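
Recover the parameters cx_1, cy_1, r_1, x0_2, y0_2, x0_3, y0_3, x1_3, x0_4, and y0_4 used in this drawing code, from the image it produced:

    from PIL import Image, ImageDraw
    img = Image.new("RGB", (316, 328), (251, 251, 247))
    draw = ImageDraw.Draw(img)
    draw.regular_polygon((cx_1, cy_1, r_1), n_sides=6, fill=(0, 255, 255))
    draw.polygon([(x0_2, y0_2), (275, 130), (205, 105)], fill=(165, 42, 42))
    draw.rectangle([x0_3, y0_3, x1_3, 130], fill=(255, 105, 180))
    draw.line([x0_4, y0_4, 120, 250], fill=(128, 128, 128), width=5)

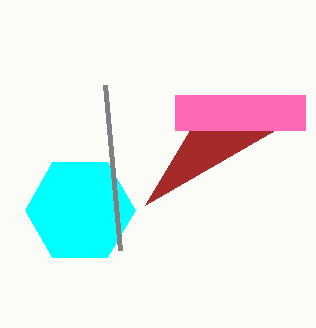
cx_1 = 80
cy_1 = 210
r_1 = 55
x0_2 = 145
y0_2 = 205
x0_3 = 175
y0_3 = 95
x1_3 = 305
x0_4 = 105
y0_4 = 85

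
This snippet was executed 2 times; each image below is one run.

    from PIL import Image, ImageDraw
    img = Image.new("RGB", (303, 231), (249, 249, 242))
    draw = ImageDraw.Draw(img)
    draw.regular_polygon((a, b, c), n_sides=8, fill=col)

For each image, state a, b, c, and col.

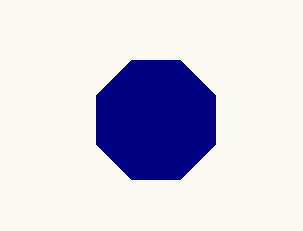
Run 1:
a = 156
b = 120
c = 64
col = 'navy'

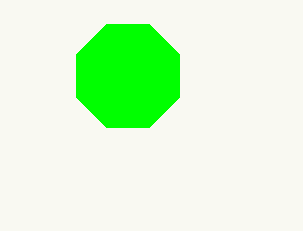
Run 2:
a = 128, b = 76, c = 56, col = 'lime'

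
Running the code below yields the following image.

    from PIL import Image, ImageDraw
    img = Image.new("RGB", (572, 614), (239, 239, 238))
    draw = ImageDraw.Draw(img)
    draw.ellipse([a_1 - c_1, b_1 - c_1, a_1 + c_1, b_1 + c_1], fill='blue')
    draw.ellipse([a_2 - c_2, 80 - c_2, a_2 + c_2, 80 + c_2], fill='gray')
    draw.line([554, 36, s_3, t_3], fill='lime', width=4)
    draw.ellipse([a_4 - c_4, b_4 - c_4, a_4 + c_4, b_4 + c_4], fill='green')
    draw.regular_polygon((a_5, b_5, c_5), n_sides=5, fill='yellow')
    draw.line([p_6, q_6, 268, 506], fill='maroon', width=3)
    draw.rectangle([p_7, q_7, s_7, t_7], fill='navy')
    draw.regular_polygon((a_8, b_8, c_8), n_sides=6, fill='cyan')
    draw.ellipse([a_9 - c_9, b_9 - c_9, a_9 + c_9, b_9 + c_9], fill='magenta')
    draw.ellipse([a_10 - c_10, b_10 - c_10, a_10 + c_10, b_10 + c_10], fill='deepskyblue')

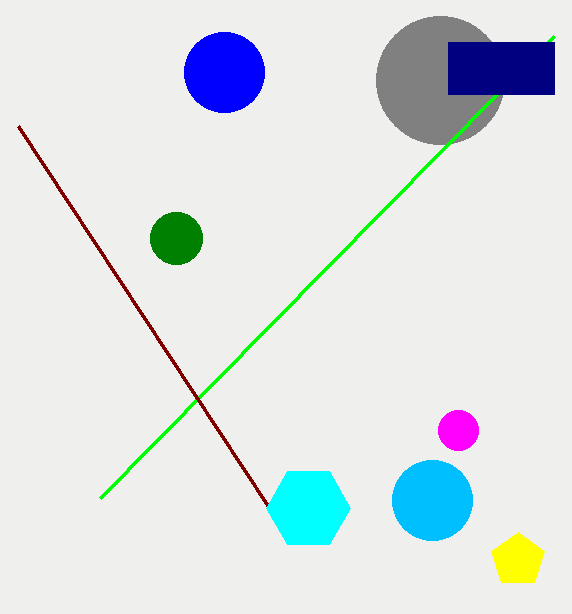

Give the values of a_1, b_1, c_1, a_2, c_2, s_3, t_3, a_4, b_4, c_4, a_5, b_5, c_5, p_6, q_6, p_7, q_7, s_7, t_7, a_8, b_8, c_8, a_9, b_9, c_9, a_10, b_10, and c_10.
a_1 = 224; b_1 = 72; c_1 = 40; a_2 = 440; c_2 = 64; s_3 = 100; t_3 = 498; a_4 = 176; b_4 = 238; c_4 = 26; a_5 = 518; b_5 = 560; c_5 = 28; p_6 = 18; q_6 = 126; p_7 = 448; q_7 = 42; s_7 = 554; t_7 = 94; a_8 = 308; b_8 = 508; c_8 = 42; a_9 = 458; b_9 = 430; c_9 = 20; a_10 = 432; b_10 = 500; c_10 = 40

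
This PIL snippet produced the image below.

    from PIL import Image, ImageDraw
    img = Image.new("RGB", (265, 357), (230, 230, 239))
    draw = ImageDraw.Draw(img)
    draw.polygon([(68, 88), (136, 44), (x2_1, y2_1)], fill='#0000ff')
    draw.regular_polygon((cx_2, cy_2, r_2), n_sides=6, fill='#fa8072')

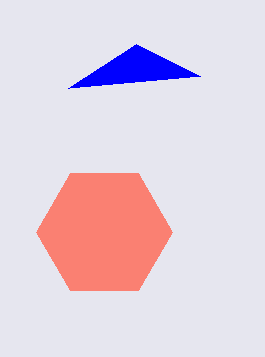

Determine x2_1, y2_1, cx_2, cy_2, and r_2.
x2_1 = 200; y2_1 = 76; cx_2 = 104; cy_2 = 232; r_2 = 68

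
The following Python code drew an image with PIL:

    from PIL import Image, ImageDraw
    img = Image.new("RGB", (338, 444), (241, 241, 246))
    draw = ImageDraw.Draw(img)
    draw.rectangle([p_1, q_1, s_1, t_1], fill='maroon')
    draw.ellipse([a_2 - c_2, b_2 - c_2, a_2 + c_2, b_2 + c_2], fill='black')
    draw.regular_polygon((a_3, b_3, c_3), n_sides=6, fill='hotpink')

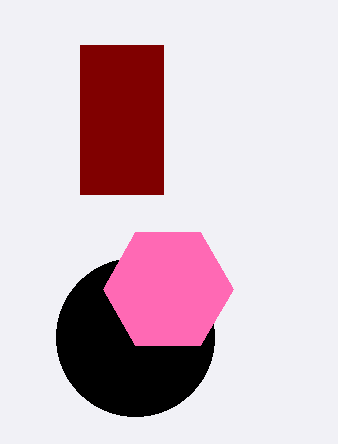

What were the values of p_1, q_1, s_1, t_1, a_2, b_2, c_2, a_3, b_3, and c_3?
p_1 = 80, q_1 = 45, s_1 = 163, t_1 = 194, a_2 = 135, b_2 = 337, c_2 = 79, a_3 = 168, b_3 = 289, c_3 = 65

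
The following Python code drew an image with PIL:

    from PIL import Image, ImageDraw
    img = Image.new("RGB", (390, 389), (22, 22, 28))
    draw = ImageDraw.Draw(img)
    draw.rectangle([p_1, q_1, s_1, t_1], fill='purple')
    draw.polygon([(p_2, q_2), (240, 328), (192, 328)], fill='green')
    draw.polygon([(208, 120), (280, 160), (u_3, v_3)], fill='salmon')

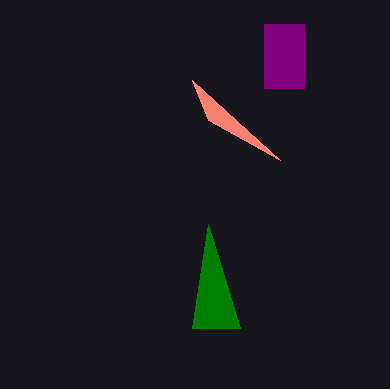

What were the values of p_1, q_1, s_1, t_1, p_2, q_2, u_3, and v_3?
p_1 = 264, q_1 = 24, s_1 = 304, t_1 = 88, p_2 = 208, q_2 = 224, u_3 = 192, v_3 = 80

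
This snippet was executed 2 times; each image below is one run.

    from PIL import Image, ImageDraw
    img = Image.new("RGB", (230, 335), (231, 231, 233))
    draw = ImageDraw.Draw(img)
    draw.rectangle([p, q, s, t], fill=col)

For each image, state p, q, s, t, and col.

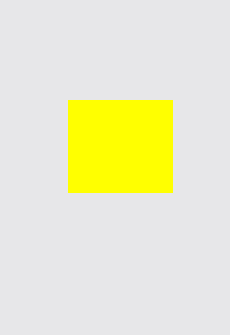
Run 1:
p = 68, q = 100, s = 172, t = 192, col = 'yellow'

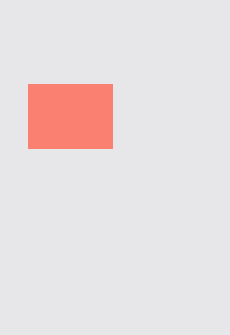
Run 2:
p = 28
q = 84
s = 112
t = 148
col = 'salmon'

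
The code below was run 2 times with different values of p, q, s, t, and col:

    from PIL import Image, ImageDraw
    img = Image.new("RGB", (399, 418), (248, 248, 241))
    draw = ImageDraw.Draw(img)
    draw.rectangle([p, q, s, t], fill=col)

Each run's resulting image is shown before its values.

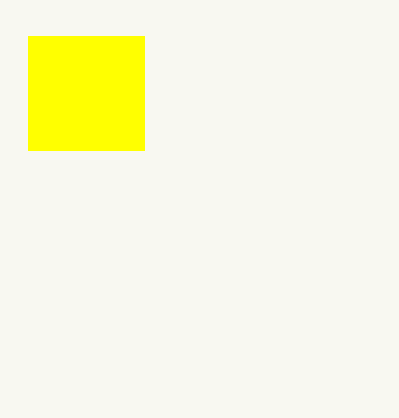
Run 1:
p = 28
q = 36
s = 144
t = 150
col = 'yellow'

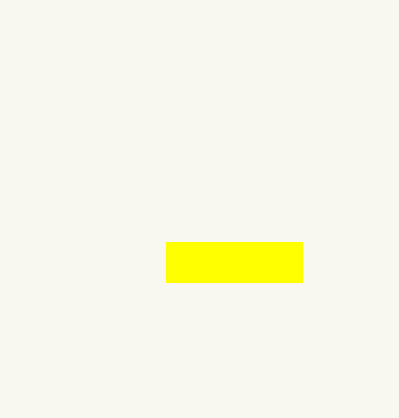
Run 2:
p = 166, q = 242, s = 302, t = 282, col = 'yellow'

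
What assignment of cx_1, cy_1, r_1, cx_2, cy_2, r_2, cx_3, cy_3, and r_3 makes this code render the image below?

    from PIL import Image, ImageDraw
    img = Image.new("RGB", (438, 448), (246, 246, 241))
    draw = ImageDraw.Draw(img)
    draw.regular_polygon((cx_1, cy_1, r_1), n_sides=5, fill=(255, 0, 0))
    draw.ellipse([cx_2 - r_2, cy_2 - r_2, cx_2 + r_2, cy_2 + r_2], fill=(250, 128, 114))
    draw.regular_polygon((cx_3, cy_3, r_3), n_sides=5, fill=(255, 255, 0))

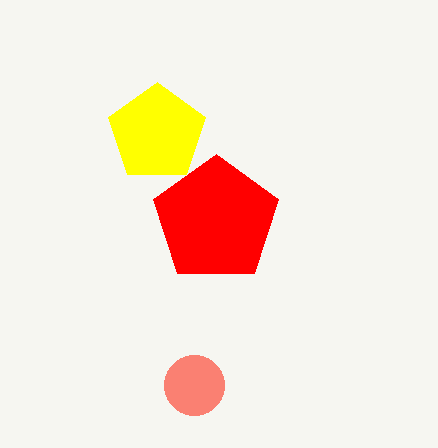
cx_1 = 216, cy_1 = 220, r_1 = 66, cx_2 = 194, cy_2 = 385, r_2 = 30, cx_3 = 157, cy_3 = 133, r_3 = 51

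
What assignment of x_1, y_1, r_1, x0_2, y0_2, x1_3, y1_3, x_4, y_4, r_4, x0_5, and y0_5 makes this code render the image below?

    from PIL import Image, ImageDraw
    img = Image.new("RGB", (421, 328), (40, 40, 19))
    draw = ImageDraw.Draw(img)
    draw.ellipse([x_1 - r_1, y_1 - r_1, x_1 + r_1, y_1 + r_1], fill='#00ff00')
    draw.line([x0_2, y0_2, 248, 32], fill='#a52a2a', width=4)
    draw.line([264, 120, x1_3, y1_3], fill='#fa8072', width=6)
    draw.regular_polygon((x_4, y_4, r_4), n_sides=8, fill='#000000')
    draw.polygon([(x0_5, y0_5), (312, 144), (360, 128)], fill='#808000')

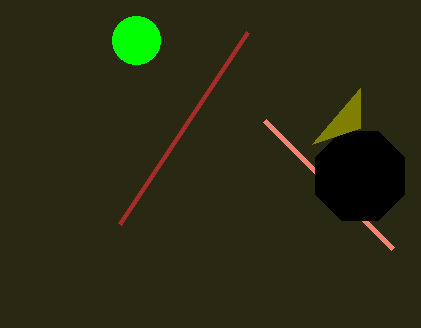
x_1 = 136, y_1 = 40, r_1 = 24, x0_2 = 120, y0_2 = 224, x1_3 = 392, y1_3 = 248, x_4 = 360, y_4 = 176, r_4 = 48, x0_5 = 360, y0_5 = 88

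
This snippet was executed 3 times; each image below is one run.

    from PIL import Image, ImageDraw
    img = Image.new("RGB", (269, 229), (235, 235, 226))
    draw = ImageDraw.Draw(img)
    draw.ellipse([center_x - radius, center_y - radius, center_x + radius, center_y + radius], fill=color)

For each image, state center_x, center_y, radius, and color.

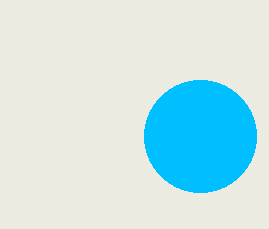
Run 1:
center_x = 200
center_y = 136
radius = 56
color = 'deepskyblue'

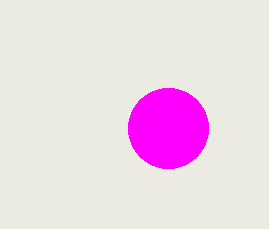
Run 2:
center_x = 168, center_y = 128, radius = 40, color = 'magenta'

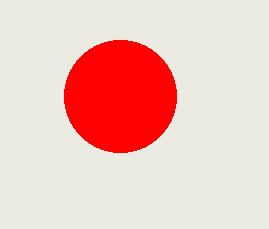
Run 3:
center_x = 120
center_y = 96
radius = 56
color = 'red'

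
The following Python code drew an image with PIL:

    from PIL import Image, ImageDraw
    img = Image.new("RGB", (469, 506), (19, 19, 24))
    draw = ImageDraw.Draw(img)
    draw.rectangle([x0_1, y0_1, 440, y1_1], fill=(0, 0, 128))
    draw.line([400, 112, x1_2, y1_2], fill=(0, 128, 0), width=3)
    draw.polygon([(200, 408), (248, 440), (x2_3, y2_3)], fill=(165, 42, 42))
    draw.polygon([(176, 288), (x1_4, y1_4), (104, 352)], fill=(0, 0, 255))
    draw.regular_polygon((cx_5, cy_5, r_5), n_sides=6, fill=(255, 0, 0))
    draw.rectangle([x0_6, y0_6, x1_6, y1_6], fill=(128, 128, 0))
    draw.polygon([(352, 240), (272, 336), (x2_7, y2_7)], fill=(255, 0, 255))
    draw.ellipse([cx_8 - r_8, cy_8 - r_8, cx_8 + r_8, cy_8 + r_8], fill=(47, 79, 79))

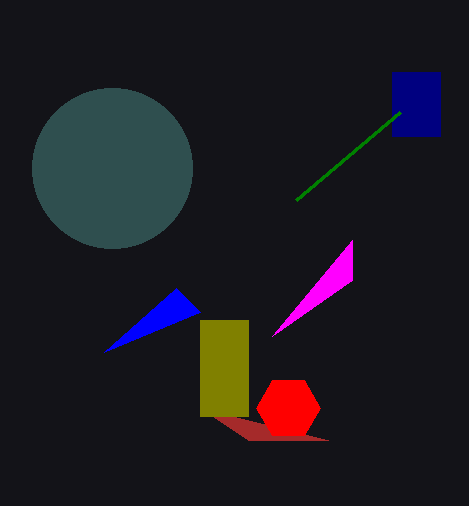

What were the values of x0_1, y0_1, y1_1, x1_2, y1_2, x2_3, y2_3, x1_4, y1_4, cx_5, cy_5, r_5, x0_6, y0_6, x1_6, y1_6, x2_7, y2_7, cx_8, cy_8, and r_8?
x0_1 = 392; y0_1 = 72; y1_1 = 136; x1_2 = 296; y1_2 = 200; x2_3 = 328; y2_3 = 440; x1_4 = 200; y1_4 = 312; cx_5 = 288; cy_5 = 408; r_5 = 32; x0_6 = 200; y0_6 = 320; x1_6 = 248; y1_6 = 416; x2_7 = 352; y2_7 = 280; cx_8 = 112; cy_8 = 168; r_8 = 80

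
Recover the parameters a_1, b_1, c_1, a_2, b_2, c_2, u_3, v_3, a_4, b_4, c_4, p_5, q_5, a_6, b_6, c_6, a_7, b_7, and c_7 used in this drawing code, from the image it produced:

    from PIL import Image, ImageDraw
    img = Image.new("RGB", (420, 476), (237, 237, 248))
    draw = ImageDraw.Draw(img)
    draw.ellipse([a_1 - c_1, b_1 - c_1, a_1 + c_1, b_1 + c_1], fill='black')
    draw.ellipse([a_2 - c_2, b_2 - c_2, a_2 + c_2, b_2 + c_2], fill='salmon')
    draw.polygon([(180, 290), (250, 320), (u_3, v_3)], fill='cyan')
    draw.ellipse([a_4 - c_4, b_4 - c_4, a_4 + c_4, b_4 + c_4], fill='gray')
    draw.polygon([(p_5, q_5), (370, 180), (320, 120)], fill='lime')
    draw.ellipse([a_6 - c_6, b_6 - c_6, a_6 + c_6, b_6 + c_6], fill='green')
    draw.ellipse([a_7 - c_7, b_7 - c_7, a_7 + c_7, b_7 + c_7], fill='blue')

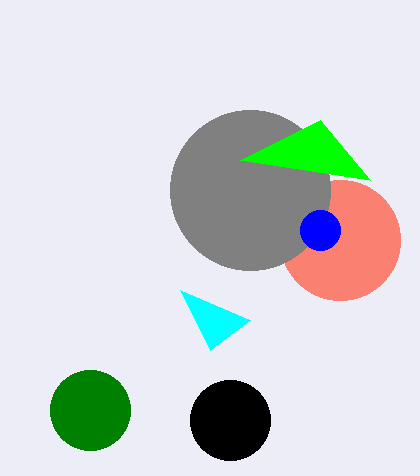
a_1 = 230; b_1 = 420; c_1 = 40; a_2 = 340; b_2 = 240; c_2 = 60; u_3 = 210; v_3 = 350; a_4 = 250; b_4 = 190; c_4 = 80; p_5 = 240; q_5 = 160; a_6 = 90; b_6 = 410; c_6 = 40; a_7 = 320; b_7 = 230; c_7 = 20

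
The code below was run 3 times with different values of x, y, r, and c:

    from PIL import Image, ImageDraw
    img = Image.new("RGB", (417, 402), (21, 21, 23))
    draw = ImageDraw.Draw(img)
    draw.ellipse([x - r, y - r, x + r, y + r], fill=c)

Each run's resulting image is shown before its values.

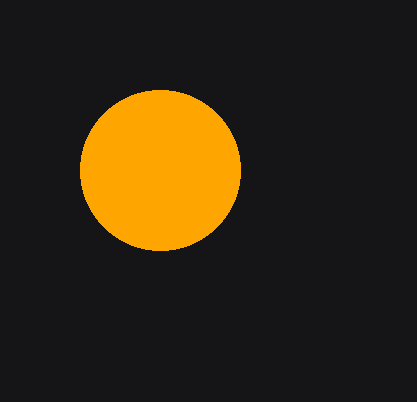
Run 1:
x = 160, y = 170, r = 80, c = 'orange'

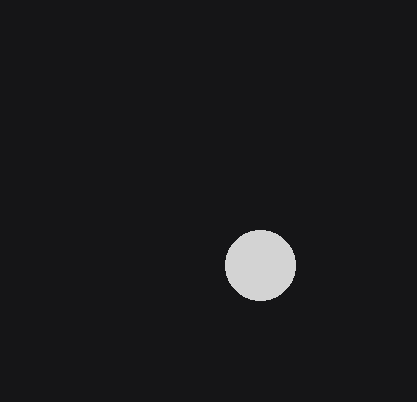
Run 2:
x = 260; y = 265; r = 35; c = 'lightgray'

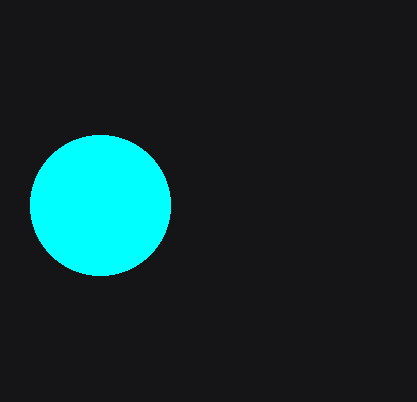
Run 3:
x = 100; y = 205; r = 70; c = 'cyan'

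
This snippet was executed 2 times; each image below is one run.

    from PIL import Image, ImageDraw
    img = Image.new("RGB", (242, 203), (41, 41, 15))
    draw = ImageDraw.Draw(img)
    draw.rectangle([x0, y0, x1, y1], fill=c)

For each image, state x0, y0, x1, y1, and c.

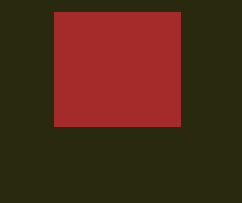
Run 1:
x0 = 54, y0 = 12, x1 = 180, y1 = 126, c = 'brown'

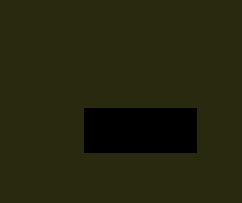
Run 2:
x0 = 84, y0 = 108, x1 = 196, y1 = 152, c = 'black'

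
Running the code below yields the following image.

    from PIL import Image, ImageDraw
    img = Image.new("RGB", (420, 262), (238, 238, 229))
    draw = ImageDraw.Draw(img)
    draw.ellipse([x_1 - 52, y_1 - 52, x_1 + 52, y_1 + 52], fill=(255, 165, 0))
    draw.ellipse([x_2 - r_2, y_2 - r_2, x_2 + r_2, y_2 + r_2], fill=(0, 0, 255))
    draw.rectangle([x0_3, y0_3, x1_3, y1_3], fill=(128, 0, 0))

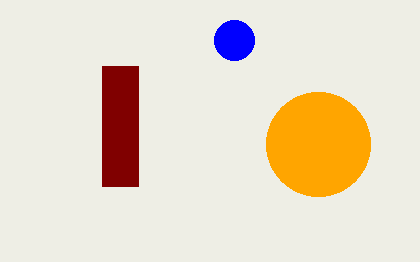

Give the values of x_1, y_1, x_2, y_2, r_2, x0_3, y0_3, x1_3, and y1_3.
x_1 = 318; y_1 = 144; x_2 = 234; y_2 = 40; r_2 = 20; x0_3 = 102; y0_3 = 66; x1_3 = 138; y1_3 = 186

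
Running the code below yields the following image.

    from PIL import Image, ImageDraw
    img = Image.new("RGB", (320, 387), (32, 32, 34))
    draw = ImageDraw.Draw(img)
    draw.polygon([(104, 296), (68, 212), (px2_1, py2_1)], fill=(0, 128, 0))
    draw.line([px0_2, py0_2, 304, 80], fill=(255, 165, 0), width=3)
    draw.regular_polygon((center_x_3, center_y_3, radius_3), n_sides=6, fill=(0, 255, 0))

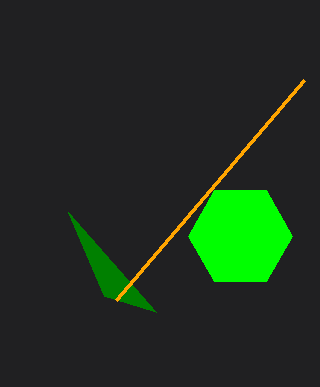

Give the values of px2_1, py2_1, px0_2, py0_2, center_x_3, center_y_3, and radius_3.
px2_1 = 156, py2_1 = 312, px0_2 = 116, py0_2 = 300, center_x_3 = 240, center_y_3 = 236, radius_3 = 52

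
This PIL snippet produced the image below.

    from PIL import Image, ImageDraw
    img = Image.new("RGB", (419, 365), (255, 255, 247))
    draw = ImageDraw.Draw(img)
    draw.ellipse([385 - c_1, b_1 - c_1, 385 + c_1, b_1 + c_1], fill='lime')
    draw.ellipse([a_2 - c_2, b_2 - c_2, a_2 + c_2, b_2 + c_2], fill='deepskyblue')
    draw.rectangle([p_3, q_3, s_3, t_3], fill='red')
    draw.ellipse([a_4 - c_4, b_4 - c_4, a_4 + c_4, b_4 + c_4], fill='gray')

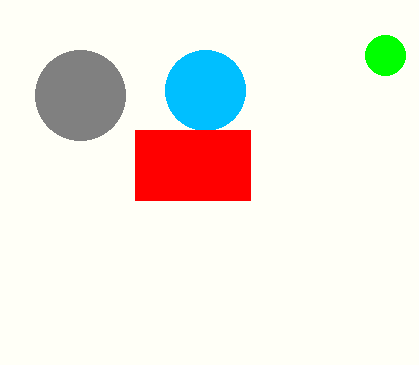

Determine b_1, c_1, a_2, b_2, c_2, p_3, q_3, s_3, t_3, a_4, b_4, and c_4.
b_1 = 55; c_1 = 20; a_2 = 205; b_2 = 90; c_2 = 40; p_3 = 135; q_3 = 130; s_3 = 250; t_3 = 200; a_4 = 80; b_4 = 95; c_4 = 45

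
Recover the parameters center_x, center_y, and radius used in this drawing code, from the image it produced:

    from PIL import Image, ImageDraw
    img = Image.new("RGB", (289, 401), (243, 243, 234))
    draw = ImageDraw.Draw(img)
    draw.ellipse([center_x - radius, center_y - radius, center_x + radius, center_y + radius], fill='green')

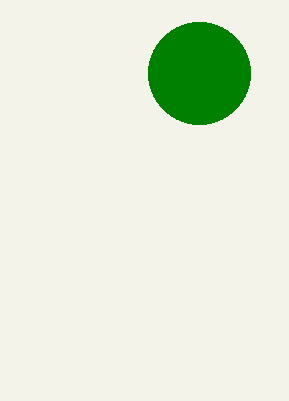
center_x = 199; center_y = 73; radius = 51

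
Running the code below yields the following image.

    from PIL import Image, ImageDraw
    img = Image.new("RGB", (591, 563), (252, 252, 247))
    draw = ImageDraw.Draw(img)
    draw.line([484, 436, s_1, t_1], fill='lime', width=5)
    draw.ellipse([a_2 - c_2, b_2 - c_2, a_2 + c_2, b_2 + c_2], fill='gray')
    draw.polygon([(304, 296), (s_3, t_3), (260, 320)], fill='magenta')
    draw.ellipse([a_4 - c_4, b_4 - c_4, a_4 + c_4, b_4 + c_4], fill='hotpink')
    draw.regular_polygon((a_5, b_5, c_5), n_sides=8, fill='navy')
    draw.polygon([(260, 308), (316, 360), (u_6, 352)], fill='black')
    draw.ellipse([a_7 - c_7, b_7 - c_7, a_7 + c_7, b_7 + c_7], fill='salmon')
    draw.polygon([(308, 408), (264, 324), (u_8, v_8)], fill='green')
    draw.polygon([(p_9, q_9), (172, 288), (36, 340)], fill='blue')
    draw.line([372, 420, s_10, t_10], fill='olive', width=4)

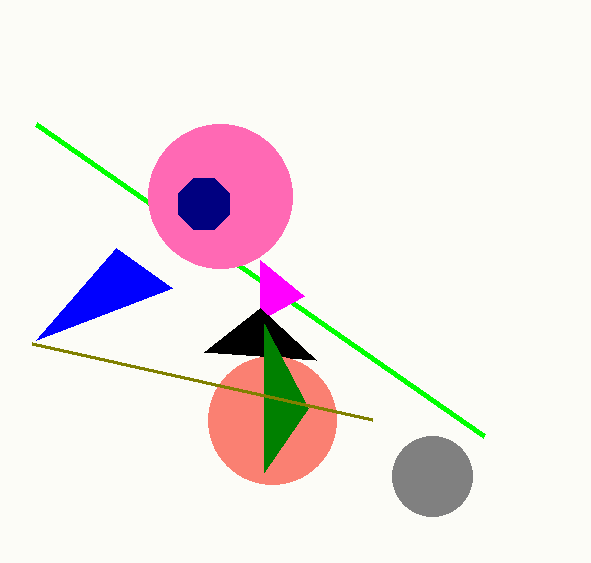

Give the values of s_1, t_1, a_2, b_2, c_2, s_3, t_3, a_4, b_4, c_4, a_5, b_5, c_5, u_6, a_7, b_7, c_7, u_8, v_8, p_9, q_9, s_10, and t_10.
s_1 = 36, t_1 = 124, a_2 = 432, b_2 = 476, c_2 = 40, s_3 = 260, t_3 = 260, a_4 = 220, b_4 = 196, c_4 = 72, a_5 = 204, b_5 = 204, c_5 = 28, u_6 = 204, a_7 = 272, b_7 = 420, c_7 = 64, u_8 = 264, v_8 = 472, p_9 = 116, q_9 = 248, s_10 = 32, t_10 = 344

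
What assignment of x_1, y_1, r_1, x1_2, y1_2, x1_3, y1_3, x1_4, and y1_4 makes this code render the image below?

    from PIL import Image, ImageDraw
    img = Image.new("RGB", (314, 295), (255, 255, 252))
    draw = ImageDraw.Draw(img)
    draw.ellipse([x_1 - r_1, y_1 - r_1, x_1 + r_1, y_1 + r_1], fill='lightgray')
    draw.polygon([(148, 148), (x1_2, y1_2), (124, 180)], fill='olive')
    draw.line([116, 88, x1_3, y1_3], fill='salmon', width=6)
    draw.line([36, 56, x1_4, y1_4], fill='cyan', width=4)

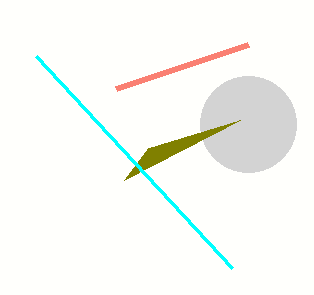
x_1 = 248, y_1 = 124, r_1 = 48, x1_2 = 240, y1_2 = 120, x1_3 = 248, y1_3 = 44, x1_4 = 232, y1_4 = 268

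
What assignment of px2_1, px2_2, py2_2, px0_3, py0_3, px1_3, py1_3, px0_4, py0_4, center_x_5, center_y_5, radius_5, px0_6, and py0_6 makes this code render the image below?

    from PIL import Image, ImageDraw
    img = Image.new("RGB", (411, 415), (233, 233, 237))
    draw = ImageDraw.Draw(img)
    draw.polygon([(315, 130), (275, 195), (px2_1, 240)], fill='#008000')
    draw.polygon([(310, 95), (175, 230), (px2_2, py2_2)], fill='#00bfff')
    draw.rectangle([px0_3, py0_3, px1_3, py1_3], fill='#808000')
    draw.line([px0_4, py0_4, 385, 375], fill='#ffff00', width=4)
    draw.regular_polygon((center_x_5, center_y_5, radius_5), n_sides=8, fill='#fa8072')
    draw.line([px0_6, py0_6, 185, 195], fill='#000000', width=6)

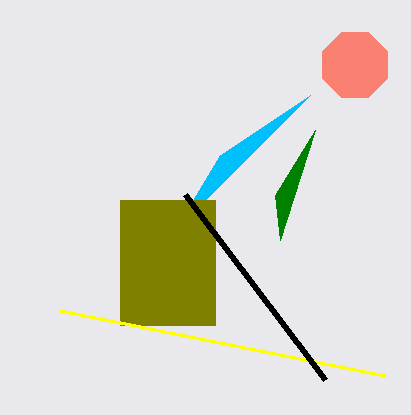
px2_1 = 280; px2_2 = 220; py2_2 = 155; px0_3 = 120; py0_3 = 200; px1_3 = 215; py1_3 = 325; px0_4 = 60; py0_4 = 310; center_x_5 = 355; center_y_5 = 65; radius_5 = 35; px0_6 = 325; py0_6 = 380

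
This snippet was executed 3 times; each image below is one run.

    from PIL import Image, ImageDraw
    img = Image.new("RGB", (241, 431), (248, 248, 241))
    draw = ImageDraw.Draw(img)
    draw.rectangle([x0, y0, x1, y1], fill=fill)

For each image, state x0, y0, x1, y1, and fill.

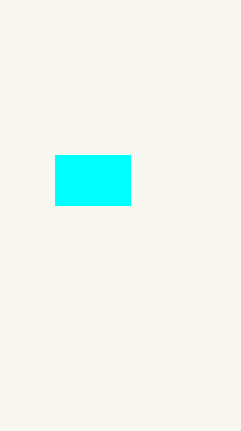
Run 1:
x0 = 55; y0 = 155; x1 = 130; y1 = 205; fill = 'cyan'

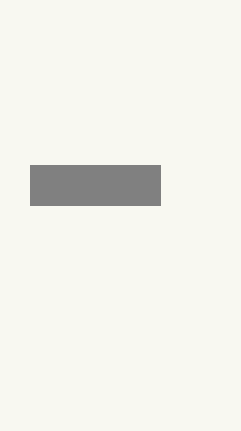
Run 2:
x0 = 30
y0 = 165
x1 = 160
y1 = 205
fill = 'gray'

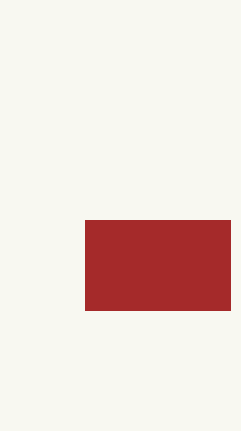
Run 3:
x0 = 85; y0 = 220; x1 = 230; y1 = 310; fill = 'brown'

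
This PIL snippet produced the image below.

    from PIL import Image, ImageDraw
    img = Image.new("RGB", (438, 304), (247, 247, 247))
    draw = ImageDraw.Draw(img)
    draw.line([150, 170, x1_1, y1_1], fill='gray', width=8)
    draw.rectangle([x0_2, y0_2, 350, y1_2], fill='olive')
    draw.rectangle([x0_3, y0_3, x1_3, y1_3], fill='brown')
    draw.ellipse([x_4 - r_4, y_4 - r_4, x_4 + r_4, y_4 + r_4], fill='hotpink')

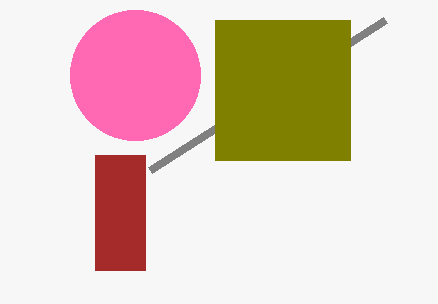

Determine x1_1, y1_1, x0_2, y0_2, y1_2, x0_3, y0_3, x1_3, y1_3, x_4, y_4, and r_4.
x1_1 = 385
y1_1 = 20
x0_2 = 215
y0_2 = 20
y1_2 = 160
x0_3 = 95
y0_3 = 155
x1_3 = 145
y1_3 = 270
x_4 = 135
y_4 = 75
r_4 = 65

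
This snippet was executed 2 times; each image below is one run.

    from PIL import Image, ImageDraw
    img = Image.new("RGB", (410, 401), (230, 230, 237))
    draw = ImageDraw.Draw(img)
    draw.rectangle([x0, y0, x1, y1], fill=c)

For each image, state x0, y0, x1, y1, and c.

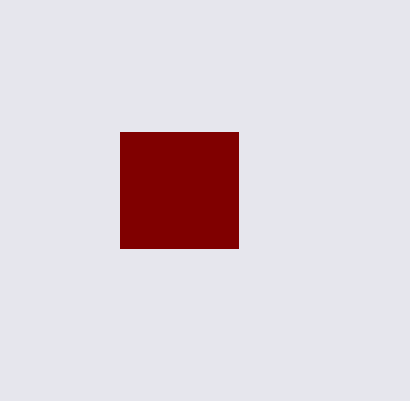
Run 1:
x0 = 120, y0 = 132, x1 = 238, y1 = 248, c = 'maroon'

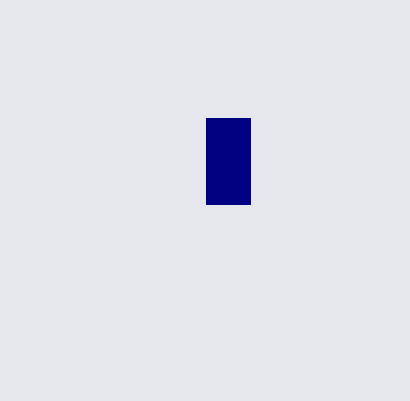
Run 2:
x0 = 206, y0 = 118, x1 = 250, y1 = 204, c = 'navy'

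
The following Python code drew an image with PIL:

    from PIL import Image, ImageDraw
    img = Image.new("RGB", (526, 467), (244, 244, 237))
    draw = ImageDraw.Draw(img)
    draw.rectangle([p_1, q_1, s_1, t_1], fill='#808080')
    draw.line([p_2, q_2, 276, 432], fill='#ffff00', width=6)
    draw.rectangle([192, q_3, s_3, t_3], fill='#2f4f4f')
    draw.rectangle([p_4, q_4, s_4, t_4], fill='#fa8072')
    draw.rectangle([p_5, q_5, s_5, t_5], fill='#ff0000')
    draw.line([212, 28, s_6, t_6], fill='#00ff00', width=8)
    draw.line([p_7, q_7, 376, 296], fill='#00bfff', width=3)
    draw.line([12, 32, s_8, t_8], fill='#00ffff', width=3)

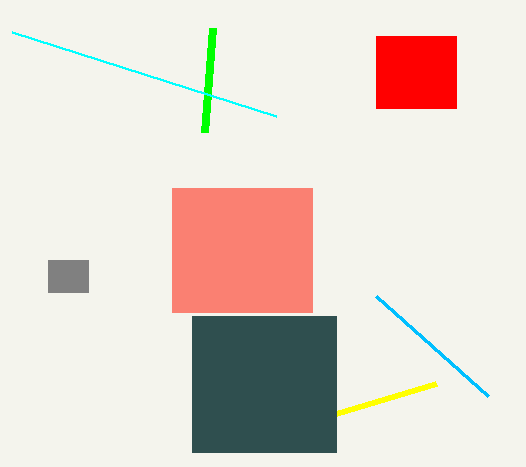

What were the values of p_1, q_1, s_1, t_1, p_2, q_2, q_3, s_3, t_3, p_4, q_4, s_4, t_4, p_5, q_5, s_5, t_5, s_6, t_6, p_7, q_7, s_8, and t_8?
p_1 = 48; q_1 = 260; s_1 = 88; t_1 = 292; p_2 = 436; q_2 = 384; q_3 = 316; s_3 = 336; t_3 = 452; p_4 = 172; q_4 = 188; s_4 = 312; t_4 = 312; p_5 = 376; q_5 = 36; s_5 = 456; t_5 = 108; s_6 = 204; t_6 = 132; p_7 = 488; q_7 = 396; s_8 = 276; t_8 = 116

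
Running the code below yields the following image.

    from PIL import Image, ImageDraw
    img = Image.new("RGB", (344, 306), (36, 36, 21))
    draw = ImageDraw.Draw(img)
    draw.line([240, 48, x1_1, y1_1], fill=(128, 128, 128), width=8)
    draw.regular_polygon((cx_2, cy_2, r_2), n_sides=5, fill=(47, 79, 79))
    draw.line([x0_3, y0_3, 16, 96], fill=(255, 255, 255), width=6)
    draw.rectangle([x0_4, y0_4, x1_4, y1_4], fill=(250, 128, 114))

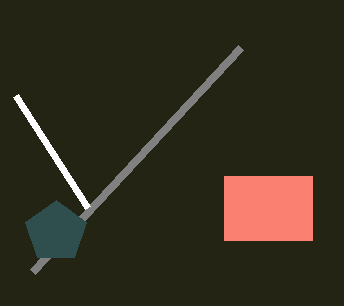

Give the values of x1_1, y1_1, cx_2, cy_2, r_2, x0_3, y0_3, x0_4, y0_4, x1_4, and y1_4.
x1_1 = 32, y1_1 = 272, cx_2 = 56, cy_2 = 232, r_2 = 32, x0_3 = 88, y0_3 = 208, x0_4 = 224, y0_4 = 176, x1_4 = 312, y1_4 = 240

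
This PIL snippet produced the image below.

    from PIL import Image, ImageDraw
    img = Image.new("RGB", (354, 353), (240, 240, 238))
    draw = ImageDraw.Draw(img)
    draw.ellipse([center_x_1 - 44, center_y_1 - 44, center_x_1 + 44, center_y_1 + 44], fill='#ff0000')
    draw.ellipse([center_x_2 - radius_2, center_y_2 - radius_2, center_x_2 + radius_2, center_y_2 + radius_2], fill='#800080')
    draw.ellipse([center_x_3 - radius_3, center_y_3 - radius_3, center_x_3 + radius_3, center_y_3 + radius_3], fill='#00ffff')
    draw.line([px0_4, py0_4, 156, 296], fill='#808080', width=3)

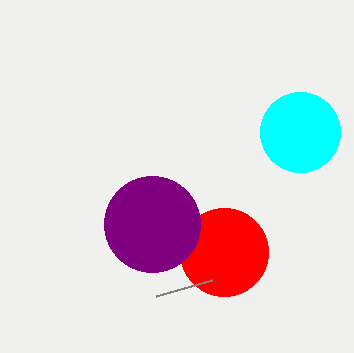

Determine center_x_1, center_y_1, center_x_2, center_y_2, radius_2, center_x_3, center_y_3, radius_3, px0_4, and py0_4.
center_x_1 = 224, center_y_1 = 252, center_x_2 = 152, center_y_2 = 224, radius_2 = 48, center_x_3 = 300, center_y_3 = 132, radius_3 = 40, px0_4 = 212, py0_4 = 280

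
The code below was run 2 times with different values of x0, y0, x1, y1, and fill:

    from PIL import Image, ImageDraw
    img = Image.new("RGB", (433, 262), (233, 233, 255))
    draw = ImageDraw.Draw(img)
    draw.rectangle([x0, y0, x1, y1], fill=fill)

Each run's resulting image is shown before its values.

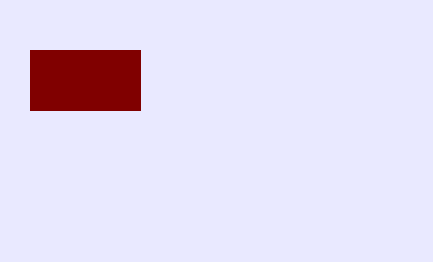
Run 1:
x0 = 30; y0 = 50; x1 = 140; y1 = 110; fill = 'maroon'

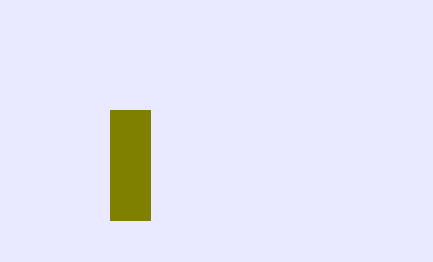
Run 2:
x0 = 110
y0 = 110
x1 = 150
y1 = 220
fill = 'olive'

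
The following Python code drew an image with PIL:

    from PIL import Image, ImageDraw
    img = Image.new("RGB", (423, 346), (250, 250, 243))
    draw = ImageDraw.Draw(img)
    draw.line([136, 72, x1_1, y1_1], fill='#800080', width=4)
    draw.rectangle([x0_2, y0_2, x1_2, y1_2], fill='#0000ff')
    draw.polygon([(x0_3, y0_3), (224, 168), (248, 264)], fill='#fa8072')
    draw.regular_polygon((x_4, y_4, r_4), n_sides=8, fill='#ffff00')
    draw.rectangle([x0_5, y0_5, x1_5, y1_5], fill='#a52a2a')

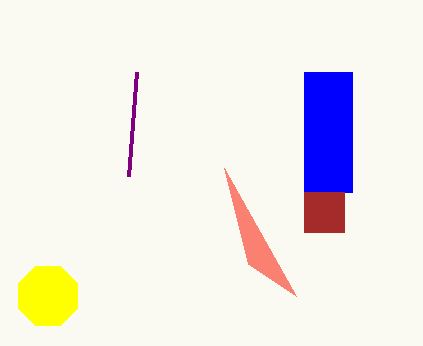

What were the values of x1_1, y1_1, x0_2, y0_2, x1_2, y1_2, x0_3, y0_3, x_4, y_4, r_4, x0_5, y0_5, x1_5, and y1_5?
x1_1 = 128; y1_1 = 176; x0_2 = 304; y0_2 = 72; x1_2 = 352; y1_2 = 192; x0_3 = 296; y0_3 = 296; x_4 = 48; y_4 = 296; r_4 = 32; x0_5 = 304; y0_5 = 192; x1_5 = 344; y1_5 = 232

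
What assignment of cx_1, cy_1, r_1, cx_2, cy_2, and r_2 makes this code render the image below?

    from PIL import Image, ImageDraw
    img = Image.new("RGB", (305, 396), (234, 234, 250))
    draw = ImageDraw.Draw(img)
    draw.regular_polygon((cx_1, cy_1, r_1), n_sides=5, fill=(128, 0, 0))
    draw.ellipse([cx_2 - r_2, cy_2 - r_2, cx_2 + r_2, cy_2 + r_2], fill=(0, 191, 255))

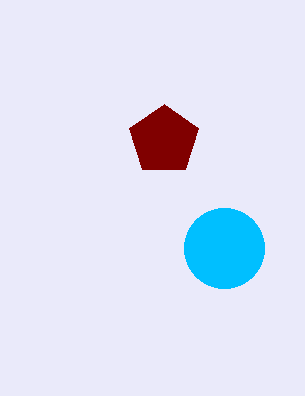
cx_1 = 164, cy_1 = 140, r_1 = 36, cx_2 = 224, cy_2 = 248, r_2 = 40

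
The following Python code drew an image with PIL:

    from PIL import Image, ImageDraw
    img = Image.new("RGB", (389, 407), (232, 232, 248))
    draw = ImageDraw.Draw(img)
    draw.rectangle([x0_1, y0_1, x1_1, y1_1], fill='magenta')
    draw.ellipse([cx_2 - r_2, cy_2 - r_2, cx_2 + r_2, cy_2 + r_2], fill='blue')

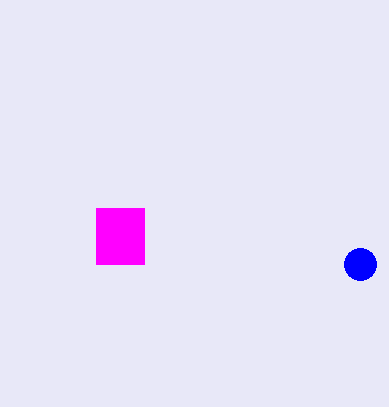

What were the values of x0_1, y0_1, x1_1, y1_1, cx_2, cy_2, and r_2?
x0_1 = 96, y0_1 = 208, x1_1 = 144, y1_1 = 264, cx_2 = 360, cy_2 = 264, r_2 = 16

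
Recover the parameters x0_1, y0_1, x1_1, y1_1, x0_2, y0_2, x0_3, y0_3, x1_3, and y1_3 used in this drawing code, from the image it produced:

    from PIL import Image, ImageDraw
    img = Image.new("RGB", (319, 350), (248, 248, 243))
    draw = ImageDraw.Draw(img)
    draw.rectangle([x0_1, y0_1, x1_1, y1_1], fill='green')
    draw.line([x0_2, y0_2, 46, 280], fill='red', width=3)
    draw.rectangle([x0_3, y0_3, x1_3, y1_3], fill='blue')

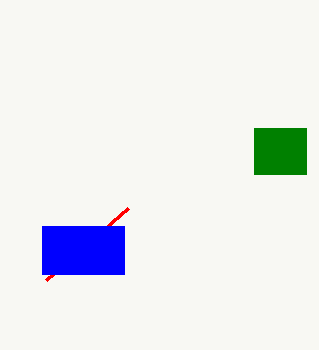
x0_1 = 254, y0_1 = 128, x1_1 = 306, y1_1 = 174, x0_2 = 128, y0_2 = 208, x0_3 = 42, y0_3 = 226, x1_3 = 124, y1_3 = 274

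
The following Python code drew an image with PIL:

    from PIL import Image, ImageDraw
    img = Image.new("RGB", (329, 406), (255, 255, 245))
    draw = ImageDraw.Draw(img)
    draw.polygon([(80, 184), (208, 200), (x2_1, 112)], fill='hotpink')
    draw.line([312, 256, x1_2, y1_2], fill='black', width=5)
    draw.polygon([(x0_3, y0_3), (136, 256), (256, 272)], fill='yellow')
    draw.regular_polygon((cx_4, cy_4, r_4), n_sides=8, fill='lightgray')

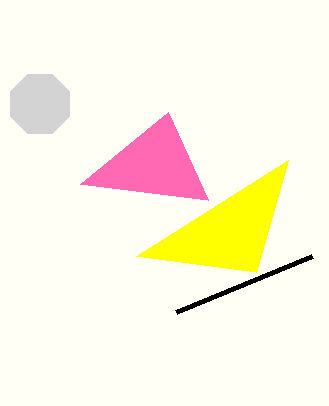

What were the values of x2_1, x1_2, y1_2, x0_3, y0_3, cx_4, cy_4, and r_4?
x2_1 = 168
x1_2 = 176
y1_2 = 312
x0_3 = 288
y0_3 = 160
cx_4 = 40
cy_4 = 104
r_4 = 32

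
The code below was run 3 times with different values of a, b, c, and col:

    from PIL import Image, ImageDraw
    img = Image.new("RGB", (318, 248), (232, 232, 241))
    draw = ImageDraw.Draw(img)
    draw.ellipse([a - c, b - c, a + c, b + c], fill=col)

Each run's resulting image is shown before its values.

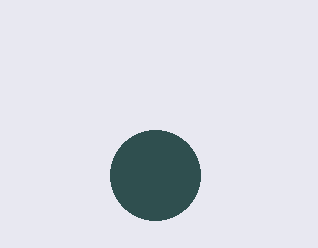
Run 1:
a = 155, b = 175, c = 45, col = 'darkslategray'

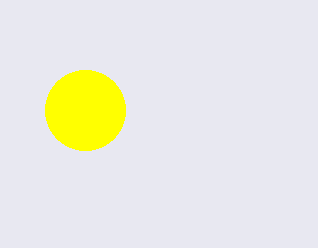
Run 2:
a = 85
b = 110
c = 40
col = 'yellow'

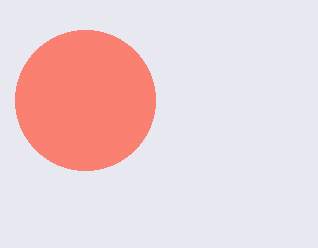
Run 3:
a = 85, b = 100, c = 70, col = 'salmon'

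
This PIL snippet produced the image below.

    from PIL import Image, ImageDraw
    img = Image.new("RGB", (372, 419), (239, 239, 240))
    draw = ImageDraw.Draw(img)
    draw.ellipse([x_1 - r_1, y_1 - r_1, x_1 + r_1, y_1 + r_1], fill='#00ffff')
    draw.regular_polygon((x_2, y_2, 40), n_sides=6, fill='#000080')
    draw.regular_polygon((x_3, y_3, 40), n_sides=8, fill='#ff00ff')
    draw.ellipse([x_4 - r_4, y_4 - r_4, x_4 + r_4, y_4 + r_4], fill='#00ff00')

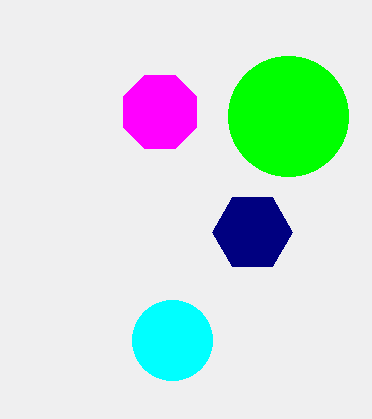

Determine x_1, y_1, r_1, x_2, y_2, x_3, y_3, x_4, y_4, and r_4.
x_1 = 172, y_1 = 340, r_1 = 40, x_2 = 252, y_2 = 232, x_3 = 160, y_3 = 112, x_4 = 288, y_4 = 116, r_4 = 60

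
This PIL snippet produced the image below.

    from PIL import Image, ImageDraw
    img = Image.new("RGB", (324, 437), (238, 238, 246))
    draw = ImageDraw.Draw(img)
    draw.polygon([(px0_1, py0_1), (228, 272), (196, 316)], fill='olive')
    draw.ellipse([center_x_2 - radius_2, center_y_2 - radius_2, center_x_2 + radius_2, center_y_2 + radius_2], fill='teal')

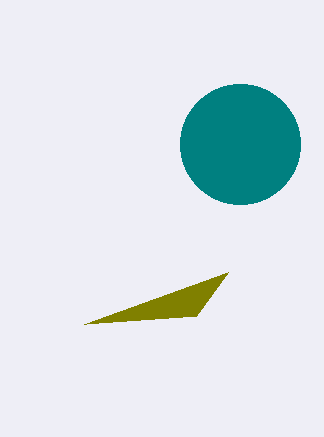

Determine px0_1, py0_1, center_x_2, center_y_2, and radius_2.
px0_1 = 84; py0_1 = 324; center_x_2 = 240; center_y_2 = 144; radius_2 = 60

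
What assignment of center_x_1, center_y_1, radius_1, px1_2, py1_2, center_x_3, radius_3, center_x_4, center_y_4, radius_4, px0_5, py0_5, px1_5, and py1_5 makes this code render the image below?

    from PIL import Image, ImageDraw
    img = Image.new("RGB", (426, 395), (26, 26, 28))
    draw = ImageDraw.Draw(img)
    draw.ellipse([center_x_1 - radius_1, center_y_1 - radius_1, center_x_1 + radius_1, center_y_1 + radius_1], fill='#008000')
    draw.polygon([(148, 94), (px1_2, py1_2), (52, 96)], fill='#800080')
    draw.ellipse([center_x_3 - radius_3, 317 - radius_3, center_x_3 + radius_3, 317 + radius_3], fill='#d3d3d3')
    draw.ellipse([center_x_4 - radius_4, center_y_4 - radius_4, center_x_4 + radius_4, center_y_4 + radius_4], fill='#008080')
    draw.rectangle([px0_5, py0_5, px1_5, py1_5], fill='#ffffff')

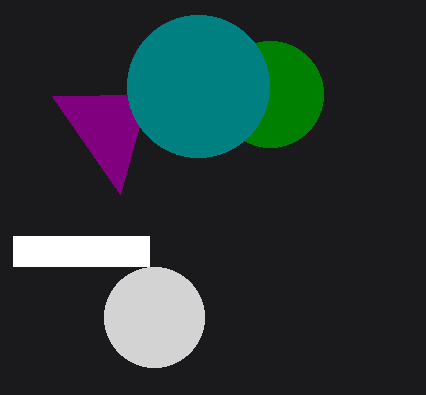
center_x_1 = 270
center_y_1 = 94
radius_1 = 53
px1_2 = 120
py1_2 = 194
center_x_3 = 154
radius_3 = 50
center_x_4 = 198
center_y_4 = 86
radius_4 = 71
px0_5 = 13
py0_5 = 236
px1_5 = 149
py1_5 = 266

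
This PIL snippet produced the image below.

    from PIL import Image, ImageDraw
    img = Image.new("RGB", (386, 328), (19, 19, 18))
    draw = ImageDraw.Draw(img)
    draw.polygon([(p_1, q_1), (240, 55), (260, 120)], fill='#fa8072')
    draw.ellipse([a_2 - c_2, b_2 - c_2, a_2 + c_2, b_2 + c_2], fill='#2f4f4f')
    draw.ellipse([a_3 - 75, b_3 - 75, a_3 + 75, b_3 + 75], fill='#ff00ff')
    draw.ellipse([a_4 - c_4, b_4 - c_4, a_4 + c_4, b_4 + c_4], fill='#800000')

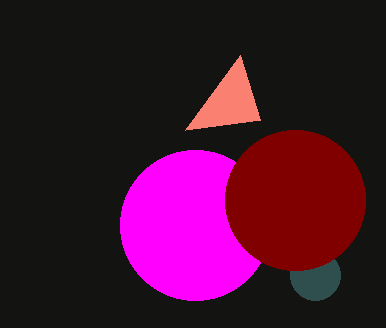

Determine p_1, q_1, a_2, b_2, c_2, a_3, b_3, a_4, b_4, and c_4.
p_1 = 185; q_1 = 130; a_2 = 315; b_2 = 275; c_2 = 25; a_3 = 195; b_3 = 225; a_4 = 295; b_4 = 200; c_4 = 70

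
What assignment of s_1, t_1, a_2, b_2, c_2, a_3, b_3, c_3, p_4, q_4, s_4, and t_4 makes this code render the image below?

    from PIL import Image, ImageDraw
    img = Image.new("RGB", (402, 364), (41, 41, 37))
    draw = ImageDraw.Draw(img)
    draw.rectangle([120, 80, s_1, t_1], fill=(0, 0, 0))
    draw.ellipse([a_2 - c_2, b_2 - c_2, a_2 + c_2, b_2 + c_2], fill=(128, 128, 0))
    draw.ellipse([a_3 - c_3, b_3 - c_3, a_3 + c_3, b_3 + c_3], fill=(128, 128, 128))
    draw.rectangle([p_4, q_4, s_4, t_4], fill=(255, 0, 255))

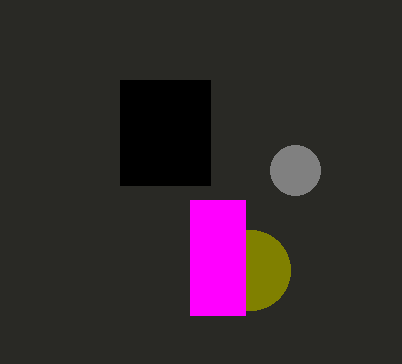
s_1 = 210
t_1 = 185
a_2 = 250
b_2 = 270
c_2 = 40
a_3 = 295
b_3 = 170
c_3 = 25
p_4 = 190
q_4 = 200
s_4 = 245
t_4 = 315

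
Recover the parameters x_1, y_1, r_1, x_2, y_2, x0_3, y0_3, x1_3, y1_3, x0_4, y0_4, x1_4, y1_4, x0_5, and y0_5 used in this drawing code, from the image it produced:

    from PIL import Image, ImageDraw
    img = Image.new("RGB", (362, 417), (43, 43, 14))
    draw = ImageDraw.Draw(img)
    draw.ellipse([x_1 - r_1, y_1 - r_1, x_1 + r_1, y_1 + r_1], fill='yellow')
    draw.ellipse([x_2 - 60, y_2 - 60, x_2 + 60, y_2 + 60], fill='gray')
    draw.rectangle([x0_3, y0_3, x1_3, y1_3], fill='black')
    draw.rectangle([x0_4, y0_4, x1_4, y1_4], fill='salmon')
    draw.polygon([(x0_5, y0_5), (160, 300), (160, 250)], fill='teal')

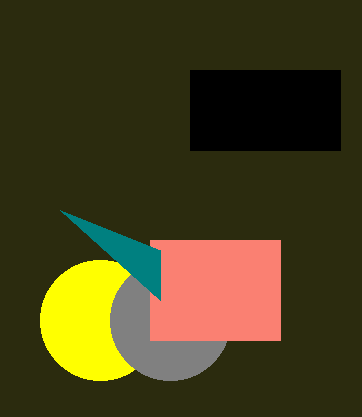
x_1 = 100, y_1 = 320, r_1 = 60, x_2 = 170, y_2 = 320, x0_3 = 190, y0_3 = 70, x1_3 = 340, y1_3 = 150, x0_4 = 150, y0_4 = 240, x1_4 = 280, y1_4 = 340, x0_5 = 60, y0_5 = 210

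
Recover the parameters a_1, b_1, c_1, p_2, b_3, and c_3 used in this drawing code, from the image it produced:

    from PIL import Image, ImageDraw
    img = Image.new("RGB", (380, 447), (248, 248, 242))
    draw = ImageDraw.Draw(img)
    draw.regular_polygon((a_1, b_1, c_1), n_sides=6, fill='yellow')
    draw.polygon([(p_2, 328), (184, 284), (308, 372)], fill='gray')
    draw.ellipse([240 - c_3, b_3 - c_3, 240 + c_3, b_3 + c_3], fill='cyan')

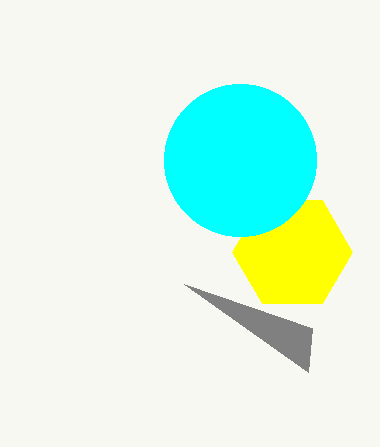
a_1 = 292
b_1 = 252
c_1 = 60
p_2 = 312
b_3 = 160
c_3 = 76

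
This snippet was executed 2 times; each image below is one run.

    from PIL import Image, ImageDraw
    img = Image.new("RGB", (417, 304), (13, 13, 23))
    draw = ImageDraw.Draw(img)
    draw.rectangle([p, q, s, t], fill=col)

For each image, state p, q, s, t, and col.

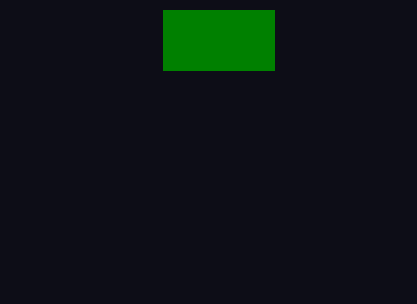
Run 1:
p = 163
q = 10
s = 274
t = 70
col = 'green'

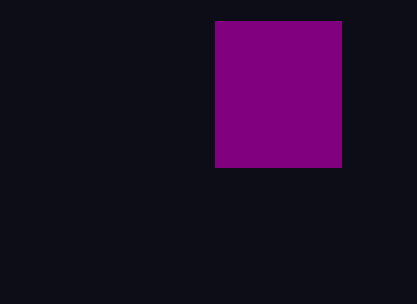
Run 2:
p = 215
q = 21
s = 341
t = 167
col = 'purple'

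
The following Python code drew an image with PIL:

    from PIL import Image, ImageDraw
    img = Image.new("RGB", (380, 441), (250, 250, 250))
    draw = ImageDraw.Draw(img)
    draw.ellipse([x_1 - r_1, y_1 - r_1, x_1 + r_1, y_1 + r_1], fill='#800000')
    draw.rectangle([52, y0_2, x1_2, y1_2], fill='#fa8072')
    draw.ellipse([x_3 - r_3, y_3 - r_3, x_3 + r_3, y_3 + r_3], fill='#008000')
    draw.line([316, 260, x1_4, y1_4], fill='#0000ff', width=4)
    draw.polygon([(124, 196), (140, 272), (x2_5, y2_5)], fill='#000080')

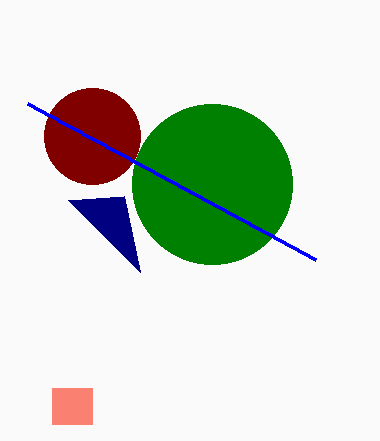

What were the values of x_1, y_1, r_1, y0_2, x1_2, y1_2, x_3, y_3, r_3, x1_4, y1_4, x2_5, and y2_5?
x_1 = 92; y_1 = 136; r_1 = 48; y0_2 = 388; x1_2 = 92; y1_2 = 424; x_3 = 212; y_3 = 184; r_3 = 80; x1_4 = 28; y1_4 = 104; x2_5 = 68; y2_5 = 200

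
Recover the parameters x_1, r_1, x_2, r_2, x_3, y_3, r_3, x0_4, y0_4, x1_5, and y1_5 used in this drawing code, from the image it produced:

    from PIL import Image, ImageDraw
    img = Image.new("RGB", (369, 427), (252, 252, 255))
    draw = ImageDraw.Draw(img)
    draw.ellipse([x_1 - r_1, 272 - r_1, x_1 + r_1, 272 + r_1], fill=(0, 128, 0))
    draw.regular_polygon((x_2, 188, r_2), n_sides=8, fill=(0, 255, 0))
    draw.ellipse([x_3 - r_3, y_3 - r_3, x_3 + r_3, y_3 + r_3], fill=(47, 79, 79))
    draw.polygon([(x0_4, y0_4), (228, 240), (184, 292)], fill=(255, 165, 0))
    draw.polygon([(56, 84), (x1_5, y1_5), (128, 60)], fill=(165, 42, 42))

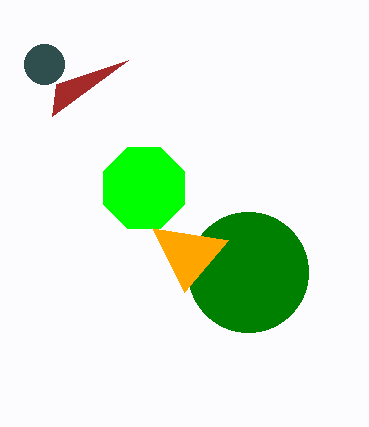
x_1 = 248
r_1 = 60
x_2 = 144
r_2 = 44
x_3 = 44
y_3 = 64
r_3 = 20
x0_4 = 152
y0_4 = 228
x1_5 = 52
y1_5 = 116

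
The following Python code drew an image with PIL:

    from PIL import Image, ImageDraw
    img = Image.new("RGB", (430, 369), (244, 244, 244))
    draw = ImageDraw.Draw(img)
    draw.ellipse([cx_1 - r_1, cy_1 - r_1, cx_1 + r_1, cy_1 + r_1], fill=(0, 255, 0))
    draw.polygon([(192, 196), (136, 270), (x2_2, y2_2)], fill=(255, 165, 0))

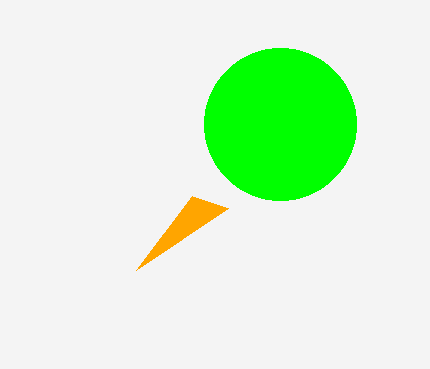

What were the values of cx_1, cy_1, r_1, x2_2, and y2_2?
cx_1 = 280; cy_1 = 124; r_1 = 76; x2_2 = 228; y2_2 = 208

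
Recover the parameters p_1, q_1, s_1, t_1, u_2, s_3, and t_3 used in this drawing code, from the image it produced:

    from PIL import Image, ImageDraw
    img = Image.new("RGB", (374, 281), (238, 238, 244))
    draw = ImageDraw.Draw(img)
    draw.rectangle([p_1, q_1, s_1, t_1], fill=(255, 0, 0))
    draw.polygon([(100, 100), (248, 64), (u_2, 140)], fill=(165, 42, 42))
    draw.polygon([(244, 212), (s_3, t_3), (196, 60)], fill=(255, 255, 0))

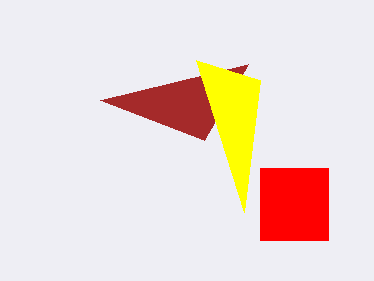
p_1 = 260; q_1 = 168; s_1 = 328; t_1 = 240; u_2 = 204; s_3 = 260; t_3 = 80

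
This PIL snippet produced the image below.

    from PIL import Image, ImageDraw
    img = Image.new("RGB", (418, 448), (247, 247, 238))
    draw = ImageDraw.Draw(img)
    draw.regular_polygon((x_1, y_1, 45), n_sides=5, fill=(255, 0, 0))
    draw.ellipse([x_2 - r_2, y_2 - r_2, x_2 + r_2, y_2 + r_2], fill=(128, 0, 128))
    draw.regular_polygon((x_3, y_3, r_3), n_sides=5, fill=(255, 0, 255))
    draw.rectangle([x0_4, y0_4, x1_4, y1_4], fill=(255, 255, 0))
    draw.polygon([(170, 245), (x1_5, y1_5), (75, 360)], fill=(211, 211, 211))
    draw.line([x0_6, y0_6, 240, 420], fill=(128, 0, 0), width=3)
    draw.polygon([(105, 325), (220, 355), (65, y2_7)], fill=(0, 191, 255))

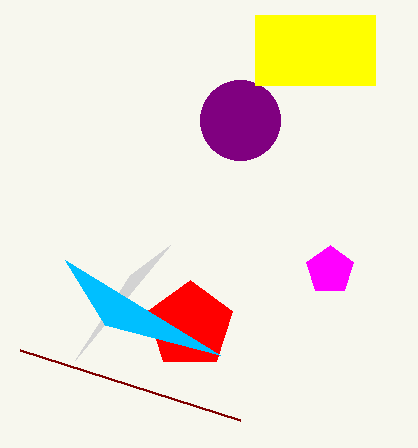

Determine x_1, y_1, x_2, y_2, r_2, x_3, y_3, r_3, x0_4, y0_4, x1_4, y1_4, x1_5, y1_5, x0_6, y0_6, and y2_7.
x_1 = 190; y_1 = 325; x_2 = 240; y_2 = 120; r_2 = 40; x_3 = 330; y_3 = 270; r_3 = 25; x0_4 = 255; y0_4 = 15; x1_4 = 375; y1_4 = 85; x1_5 = 130; y1_5 = 275; x0_6 = 20; y0_6 = 350; y2_7 = 260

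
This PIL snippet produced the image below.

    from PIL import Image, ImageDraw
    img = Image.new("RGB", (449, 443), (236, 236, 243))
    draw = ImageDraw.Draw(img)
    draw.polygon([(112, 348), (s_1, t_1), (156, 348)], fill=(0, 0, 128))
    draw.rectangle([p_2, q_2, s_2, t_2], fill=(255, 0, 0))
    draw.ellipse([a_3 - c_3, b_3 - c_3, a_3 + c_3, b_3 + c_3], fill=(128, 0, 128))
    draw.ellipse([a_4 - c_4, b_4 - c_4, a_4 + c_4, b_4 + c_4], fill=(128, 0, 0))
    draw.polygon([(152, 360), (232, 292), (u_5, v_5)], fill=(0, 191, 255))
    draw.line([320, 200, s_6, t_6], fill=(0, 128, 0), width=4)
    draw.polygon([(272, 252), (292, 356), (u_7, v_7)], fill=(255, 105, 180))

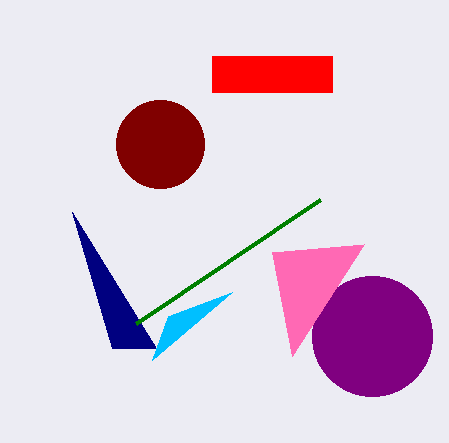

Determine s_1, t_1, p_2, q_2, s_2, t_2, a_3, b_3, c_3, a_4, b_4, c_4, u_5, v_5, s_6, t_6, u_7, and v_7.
s_1 = 72
t_1 = 212
p_2 = 212
q_2 = 56
s_2 = 332
t_2 = 92
a_3 = 372
b_3 = 336
c_3 = 60
a_4 = 160
b_4 = 144
c_4 = 44
u_5 = 168
v_5 = 316
s_6 = 136
t_6 = 324
u_7 = 364
v_7 = 244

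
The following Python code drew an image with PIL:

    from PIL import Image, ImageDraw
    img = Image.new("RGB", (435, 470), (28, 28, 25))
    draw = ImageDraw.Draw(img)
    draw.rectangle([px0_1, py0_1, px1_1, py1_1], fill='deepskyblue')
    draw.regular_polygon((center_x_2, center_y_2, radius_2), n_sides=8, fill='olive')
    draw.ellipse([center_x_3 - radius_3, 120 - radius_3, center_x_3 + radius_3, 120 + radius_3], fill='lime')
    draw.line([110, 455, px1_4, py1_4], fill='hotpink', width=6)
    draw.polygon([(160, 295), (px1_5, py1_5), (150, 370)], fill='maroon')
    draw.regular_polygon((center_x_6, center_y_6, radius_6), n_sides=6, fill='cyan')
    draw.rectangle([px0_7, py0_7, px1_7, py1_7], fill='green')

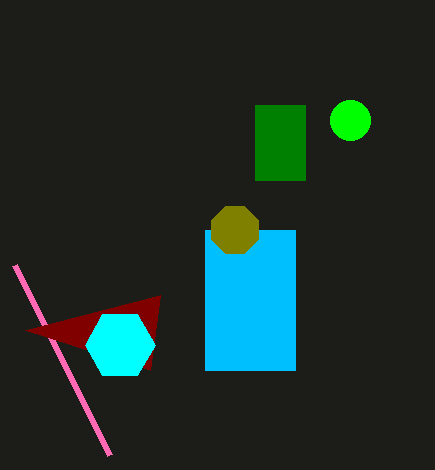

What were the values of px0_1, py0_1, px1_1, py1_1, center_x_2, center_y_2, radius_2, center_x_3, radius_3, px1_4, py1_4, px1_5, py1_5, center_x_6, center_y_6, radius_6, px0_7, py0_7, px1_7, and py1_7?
px0_1 = 205; py0_1 = 230; px1_1 = 295; py1_1 = 370; center_x_2 = 235; center_y_2 = 230; radius_2 = 25; center_x_3 = 350; radius_3 = 20; px1_4 = 15; py1_4 = 265; px1_5 = 25; py1_5 = 330; center_x_6 = 120; center_y_6 = 345; radius_6 = 35; px0_7 = 255; py0_7 = 105; px1_7 = 305; py1_7 = 180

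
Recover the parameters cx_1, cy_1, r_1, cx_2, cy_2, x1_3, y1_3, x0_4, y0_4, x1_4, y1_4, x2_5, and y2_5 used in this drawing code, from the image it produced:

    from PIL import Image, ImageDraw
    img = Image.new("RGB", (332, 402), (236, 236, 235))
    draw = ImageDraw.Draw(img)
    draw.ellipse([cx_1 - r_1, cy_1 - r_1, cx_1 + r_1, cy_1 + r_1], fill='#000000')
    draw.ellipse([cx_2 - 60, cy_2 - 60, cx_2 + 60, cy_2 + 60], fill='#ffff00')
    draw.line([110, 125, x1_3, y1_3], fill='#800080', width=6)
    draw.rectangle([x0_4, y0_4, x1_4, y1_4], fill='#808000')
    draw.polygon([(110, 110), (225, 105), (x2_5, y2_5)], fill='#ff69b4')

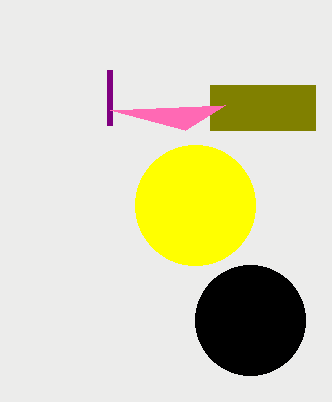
cx_1 = 250
cy_1 = 320
r_1 = 55
cx_2 = 195
cy_2 = 205
x1_3 = 110
y1_3 = 70
x0_4 = 210
y0_4 = 85
x1_4 = 315
y1_4 = 130
x2_5 = 185
y2_5 = 130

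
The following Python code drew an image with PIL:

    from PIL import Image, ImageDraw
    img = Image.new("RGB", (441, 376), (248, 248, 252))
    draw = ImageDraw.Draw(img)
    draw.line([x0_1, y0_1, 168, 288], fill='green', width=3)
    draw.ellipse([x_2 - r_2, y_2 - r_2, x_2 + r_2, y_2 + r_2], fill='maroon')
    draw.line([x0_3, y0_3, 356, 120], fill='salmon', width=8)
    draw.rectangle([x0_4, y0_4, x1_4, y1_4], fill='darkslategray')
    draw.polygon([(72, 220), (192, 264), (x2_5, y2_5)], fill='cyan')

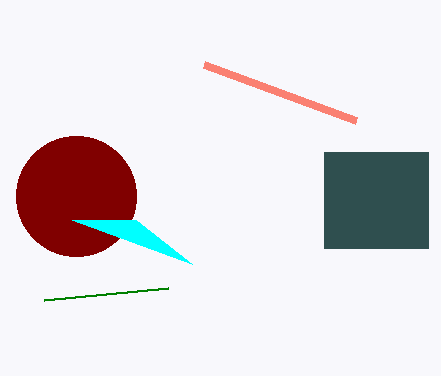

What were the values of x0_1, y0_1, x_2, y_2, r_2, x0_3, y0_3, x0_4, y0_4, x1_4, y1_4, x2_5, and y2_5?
x0_1 = 44
y0_1 = 300
x_2 = 76
y_2 = 196
r_2 = 60
x0_3 = 204
y0_3 = 64
x0_4 = 324
y0_4 = 152
x1_4 = 428
y1_4 = 248
x2_5 = 136
y2_5 = 220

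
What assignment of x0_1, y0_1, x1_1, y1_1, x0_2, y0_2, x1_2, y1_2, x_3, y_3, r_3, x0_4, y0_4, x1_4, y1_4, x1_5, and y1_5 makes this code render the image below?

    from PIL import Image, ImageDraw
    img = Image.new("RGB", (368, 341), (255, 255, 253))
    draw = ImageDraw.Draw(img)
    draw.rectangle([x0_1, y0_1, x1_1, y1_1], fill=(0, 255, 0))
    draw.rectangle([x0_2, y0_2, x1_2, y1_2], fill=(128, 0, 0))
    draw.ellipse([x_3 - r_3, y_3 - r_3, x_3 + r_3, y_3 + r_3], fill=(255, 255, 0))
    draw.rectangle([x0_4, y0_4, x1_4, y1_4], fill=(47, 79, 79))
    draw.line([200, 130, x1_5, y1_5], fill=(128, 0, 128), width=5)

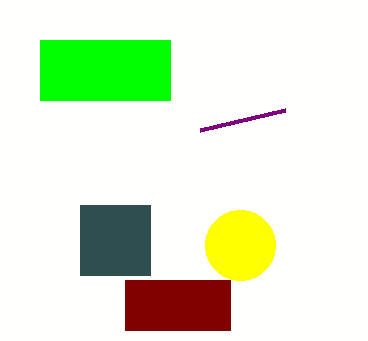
x0_1 = 40; y0_1 = 40; x1_1 = 170; y1_1 = 100; x0_2 = 125; y0_2 = 280; x1_2 = 230; y1_2 = 330; x_3 = 240; y_3 = 245; r_3 = 35; x0_4 = 80; y0_4 = 205; x1_4 = 150; y1_4 = 275; x1_5 = 285; y1_5 = 110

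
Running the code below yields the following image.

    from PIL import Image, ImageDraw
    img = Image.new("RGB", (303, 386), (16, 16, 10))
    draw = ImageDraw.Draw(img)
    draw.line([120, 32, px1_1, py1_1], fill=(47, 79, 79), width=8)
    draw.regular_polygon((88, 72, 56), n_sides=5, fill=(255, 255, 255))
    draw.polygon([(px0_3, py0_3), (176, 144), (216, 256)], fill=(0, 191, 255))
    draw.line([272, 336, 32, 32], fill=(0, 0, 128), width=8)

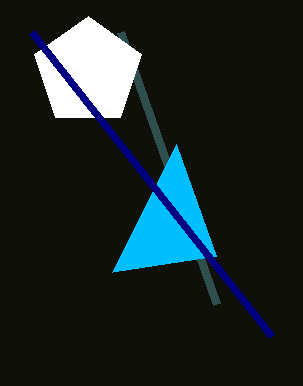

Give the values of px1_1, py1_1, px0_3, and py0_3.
px1_1 = 216, py1_1 = 304, px0_3 = 112, py0_3 = 272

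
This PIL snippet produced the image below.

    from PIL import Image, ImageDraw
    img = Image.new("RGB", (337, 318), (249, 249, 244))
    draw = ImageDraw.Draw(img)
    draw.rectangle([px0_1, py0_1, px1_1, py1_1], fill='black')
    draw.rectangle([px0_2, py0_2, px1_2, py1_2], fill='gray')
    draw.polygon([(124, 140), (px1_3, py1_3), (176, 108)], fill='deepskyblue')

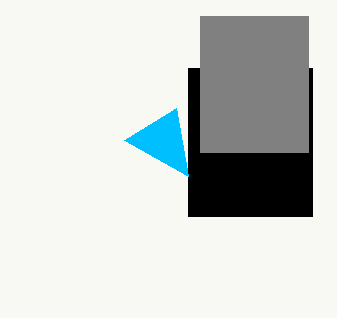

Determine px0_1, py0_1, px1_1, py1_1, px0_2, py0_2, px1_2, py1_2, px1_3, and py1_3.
px0_1 = 188; py0_1 = 68; px1_1 = 312; py1_1 = 216; px0_2 = 200; py0_2 = 16; px1_2 = 308; py1_2 = 152; px1_3 = 188; py1_3 = 176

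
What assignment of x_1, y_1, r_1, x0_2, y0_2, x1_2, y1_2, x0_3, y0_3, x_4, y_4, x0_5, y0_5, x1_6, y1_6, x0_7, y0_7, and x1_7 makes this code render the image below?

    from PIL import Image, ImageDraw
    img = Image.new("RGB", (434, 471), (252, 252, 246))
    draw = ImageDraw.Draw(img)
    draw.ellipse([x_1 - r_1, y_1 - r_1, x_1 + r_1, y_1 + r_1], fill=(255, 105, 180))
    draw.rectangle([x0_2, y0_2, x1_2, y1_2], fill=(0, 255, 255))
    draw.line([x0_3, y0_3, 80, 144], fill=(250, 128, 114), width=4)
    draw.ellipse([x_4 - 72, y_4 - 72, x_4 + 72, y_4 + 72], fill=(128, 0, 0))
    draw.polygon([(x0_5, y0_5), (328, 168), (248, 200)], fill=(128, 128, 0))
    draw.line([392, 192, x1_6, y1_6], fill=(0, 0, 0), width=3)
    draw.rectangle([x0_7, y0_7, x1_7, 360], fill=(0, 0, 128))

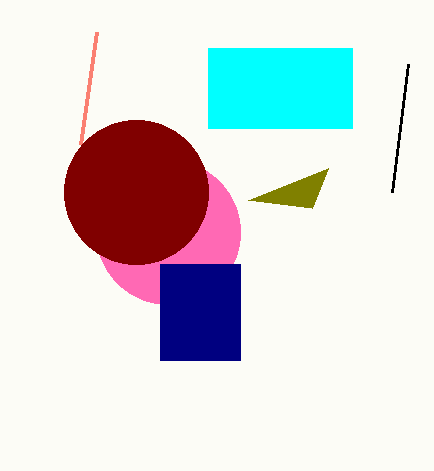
x_1 = 168, y_1 = 232, r_1 = 72, x0_2 = 208, y0_2 = 48, x1_2 = 352, y1_2 = 128, x0_3 = 96, y0_3 = 32, x_4 = 136, y_4 = 192, x0_5 = 312, y0_5 = 208, x1_6 = 408, y1_6 = 64, x0_7 = 160, y0_7 = 264, x1_7 = 240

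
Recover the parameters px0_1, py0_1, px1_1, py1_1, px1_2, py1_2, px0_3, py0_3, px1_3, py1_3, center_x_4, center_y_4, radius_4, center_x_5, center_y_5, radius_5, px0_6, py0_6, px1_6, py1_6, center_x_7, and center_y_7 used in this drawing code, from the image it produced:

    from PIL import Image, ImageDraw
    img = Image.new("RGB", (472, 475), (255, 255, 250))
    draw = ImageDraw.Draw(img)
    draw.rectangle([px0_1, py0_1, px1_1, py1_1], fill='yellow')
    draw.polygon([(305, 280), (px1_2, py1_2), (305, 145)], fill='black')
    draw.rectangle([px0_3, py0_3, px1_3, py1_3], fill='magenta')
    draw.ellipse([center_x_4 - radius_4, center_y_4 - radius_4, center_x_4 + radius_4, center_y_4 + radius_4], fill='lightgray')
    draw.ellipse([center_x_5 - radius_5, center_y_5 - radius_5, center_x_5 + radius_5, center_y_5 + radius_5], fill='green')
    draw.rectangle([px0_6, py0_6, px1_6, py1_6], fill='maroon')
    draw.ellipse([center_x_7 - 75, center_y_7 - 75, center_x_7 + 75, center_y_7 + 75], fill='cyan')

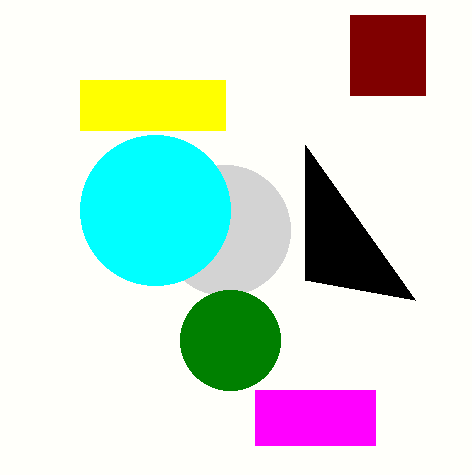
px0_1 = 80
py0_1 = 80
px1_1 = 225
py1_1 = 130
px1_2 = 415
py1_2 = 300
px0_3 = 255
py0_3 = 390
px1_3 = 375
py1_3 = 445
center_x_4 = 225
center_y_4 = 230
radius_4 = 65
center_x_5 = 230
center_y_5 = 340
radius_5 = 50
px0_6 = 350
py0_6 = 15
px1_6 = 425
py1_6 = 95
center_x_7 = 155
center_y_7 = 210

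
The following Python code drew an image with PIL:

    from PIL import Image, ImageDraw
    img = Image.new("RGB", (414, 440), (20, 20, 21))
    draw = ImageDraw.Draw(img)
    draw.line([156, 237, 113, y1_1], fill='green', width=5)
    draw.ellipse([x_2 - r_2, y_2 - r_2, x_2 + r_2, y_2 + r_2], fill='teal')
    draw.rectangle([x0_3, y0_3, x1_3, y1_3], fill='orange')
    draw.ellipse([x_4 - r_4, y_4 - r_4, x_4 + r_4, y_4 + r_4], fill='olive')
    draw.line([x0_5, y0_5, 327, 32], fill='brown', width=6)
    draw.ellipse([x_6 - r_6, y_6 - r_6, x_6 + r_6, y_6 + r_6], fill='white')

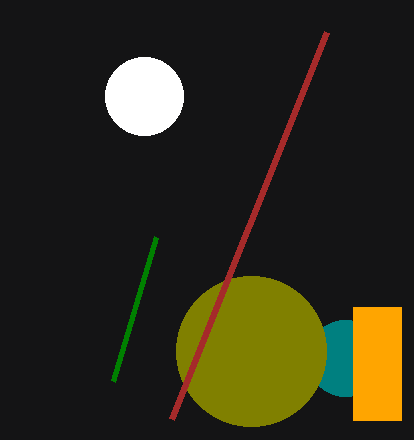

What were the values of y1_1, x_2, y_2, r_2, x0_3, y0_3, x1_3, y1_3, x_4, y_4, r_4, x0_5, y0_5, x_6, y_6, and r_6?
y1_1 = 381
x_2 = 345
y_2 = 358
r_2 = 38
x0_3 = 353
y0_3 = 307
x1_3 = 401
y1_3 = 420
x_4 = 251
y_4 = 351
r_4 = 75
x0_5 = 172
y0_5 = 419
x_6 = 144
y_6 = 96
r_6 = 39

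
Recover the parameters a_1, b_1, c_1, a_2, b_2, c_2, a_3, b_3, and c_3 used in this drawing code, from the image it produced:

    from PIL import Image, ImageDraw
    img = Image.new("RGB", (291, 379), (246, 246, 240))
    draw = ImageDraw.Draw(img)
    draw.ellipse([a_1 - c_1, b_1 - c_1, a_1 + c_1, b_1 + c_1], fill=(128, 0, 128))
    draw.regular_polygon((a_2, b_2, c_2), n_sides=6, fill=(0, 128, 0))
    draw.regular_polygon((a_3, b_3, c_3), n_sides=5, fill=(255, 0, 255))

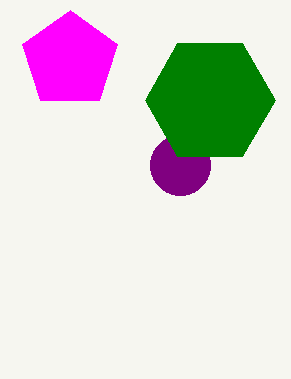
a_1 = 180
b_1 = 165
c_1 = 30
a_2 = 210
b_2 = 100
c_2 = 65
a_3 = 70
b_3 = 60
c_3 = 50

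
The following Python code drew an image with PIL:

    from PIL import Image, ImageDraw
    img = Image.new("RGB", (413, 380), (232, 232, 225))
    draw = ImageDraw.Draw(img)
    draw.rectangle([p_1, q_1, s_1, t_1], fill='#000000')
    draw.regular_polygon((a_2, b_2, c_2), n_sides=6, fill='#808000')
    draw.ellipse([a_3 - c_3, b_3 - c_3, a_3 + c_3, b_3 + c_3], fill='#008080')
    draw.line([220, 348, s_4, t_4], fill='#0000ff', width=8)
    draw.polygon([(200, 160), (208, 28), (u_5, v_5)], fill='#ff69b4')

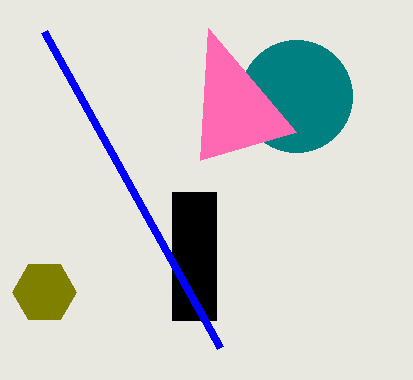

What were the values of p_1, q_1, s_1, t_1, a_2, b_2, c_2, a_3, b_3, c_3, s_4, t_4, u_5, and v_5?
p_1 = 172, q_1 = 192, s_1 = 216, t_1 = 320, a_2 = 44, b_2 = 292, c_2 = 32, a_3 = 296, b_3 = 96, c_3 = 56, s_4 = 44, t_4 = 32, u_5 = 296, v_5 = 132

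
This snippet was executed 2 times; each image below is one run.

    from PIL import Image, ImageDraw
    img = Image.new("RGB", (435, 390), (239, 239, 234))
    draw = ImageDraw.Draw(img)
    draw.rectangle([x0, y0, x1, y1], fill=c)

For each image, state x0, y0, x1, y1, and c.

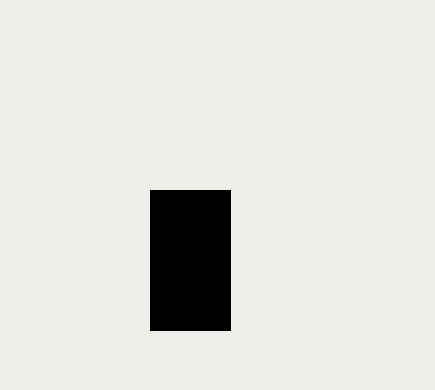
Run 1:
x0 = 150
y0 = 190
x1 = 230
y1 = 330
c = 'black'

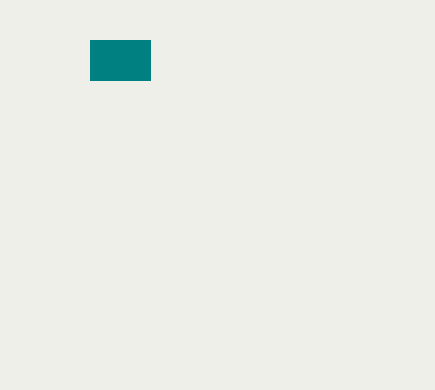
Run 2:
x0 = 90
y0 = 40
x1 = 150
y1 = 80
c = 'teal'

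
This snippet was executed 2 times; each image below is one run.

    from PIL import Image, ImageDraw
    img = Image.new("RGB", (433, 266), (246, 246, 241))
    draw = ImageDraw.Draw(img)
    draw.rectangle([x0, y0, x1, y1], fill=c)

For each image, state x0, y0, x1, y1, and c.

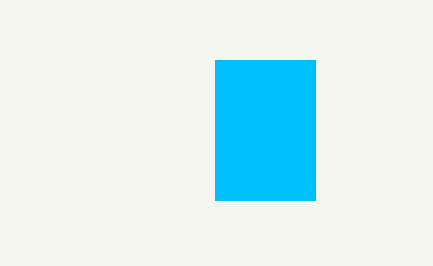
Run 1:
x0 = 215; y0 = 60; x1 = 315; y1 = 200; c = 'deepskyblue'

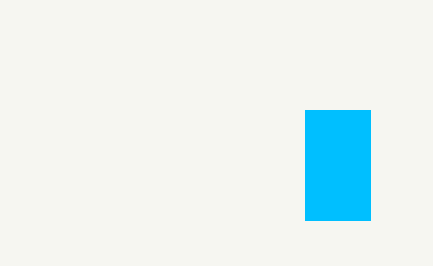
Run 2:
x0 = 305, y0 = 110, x1 = 370, y1 = 220, c = 'deepskyblue'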